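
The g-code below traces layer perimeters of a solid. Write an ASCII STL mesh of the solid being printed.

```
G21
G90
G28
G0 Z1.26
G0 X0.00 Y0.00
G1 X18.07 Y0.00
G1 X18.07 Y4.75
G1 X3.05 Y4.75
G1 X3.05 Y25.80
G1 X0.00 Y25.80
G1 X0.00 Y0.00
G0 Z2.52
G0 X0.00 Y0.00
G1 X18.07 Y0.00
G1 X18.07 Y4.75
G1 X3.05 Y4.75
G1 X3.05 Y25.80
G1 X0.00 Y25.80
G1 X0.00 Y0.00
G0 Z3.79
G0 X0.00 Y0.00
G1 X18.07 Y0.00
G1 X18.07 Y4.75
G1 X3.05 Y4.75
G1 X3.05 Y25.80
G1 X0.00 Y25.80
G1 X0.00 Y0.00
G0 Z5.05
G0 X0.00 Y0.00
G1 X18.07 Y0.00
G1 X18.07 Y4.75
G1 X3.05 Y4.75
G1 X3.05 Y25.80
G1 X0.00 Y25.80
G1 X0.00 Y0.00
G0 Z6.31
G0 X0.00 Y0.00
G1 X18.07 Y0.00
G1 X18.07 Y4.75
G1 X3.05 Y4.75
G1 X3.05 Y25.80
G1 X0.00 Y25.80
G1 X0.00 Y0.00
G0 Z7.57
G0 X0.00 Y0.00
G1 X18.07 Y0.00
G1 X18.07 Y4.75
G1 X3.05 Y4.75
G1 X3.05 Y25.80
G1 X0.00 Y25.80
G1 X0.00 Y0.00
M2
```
solid part
  facet normal 0.0000 0.0000 -1.0000
    outer loop
      vertex 18.07 4.75 0.00
      vertex 18.07 0.00 0.00
      vertex 0.00 0.00 0.00
    endloop
  endfacet
  facet normal 0.0000 0.0000 -1.0000
    outer loop
      vertex 3.05 4.75 0.00
      vertex 18.07 4.75 0.00
      vertex 0.00 0.00 0.00
    endloop
  endfacet
  facet normal 0.0000 0.0000 -1.0000
    outer loop
      vertex 3.05 25.80 0.00
      vertex 3.05 4.75 0.00
      vertex 0.00 0.00 0.00
    endloop
  endfacet
  facet normal 0.0000 0.0000 -1.0000
    outer loop
      vertex 0.00 25.80 0.00
      vertex 3.05 25.80 0.00
      vertex 0.00 0.00 0.00
    endloop
  endfacet
  facet normal 0.0000 0.0000 1.0000
    outer loop
      vertex 0.00 0.00 7.57
      vertex 18.07 0.00 7.57
      vertex 18.07 4.75 7.57
    endloop
  endfacet
  facet normal 0.0000 0.0000 1.0000
    outer loop
      vertex 0.00 0.00 7.57
      vertex 18.07 4.75 7.57
      vertex 3.05 4.75 7.57
    endloop
  endfacet
  facet normal 0.0000 0.0000 1.0000
    outer loop
      vertex 0.00 0.00 7.57
      vertex 3.05 4.75 7.57
      vertex 3.05 25.80 7.57
    endloop
  endfacet
  facet normal 0.0000 0.0000 1.0000
    outer loop
      vertex 0.00 0.00 7.57
      vertex 3.05 25.80 7.57
      vertex 0.00 25.80 7.57
    endloop
  endfacet
  facet normal 0.0000 -1.0000 0.0000
    outer loop
      vertex 0.00 0.00 0.00
      vertex 18.07 0.00 0.00
      vertex 18.07 0.00 7.57
    endloop
  endfacet
  facet normal 0.0000 -1.0000 0.0000
    outer loop
      vertex 0.00 0.00 0.00
      vertex 18.07 0.00 7.57
      vertex 0.00 0.00 7.57
    endloop
  endfacet
  facet normal 1.0000 0.0000 0.0000
    outer loop
      vertex 18.07 0.00 0.00
      vertex 18.07 4.75 0.00
      vertex 18.07 4.75 7.57
    endloop
  endfacet
  facet normal 1.0000 0.0000 0.0000
    outer loop
      vertex 18.07 0.00 0.00
      vertex 18.07 4.75 7.57
      vertex 18.07 0.00 7.57
    endloop
  endfacet
  facet normal 0.0000 1.0000 0.0000
    outer loop
      vertex 18.07 4.75 0.00
      vertex 3.05 4.75 0.00
      vertex 3.05 4.75 7.57
    endloop
  endfacet
  facet normal 0.0000 1.0000 0.0000
    outer loop
      vertex 18.07 4.75 0.00
      vertex 3.05 4.75 7.57
      vertex 18.07 4.75 7.57
    endloop
  endfacet
  facet normal 1.0000 0.0000 0.0000
    outer loop
      vertex 3.05 4.75 0.00
      vertex 3.05 25.80 0.00
      vertex 3.05 25.80 7.57
    endloop
  endfacet
  facet normal 1.0000 0.0000 0.0000
    outer loop
      vertex 3.05 4.75 0.00
      vertex 3.05 25.80 7.57
      vertex 3.05 4.75 7.57
    endloop
  endfacet
  facet normal 0.0000 1.0000 0.0000
    outer loop
      vertex 3.05 25.80 0.00
      vertex 0.00 25.80 0.00
      vertex 0.00 25.80 7.57
    endloop
  endfacet
  facet normal 0.0000 1.0000 0.0000
    outer loop
      vertex 3.05 25.80 0.00
      vertex 0.00 25.80 7.57
      vertex 3.05 25.80 7.57
    endloop
  endfacet
  facet normal -1.0000 0.0000 0.0000
    outer loop
      vertex 0.00 25.80 0.00
      vertex 0.00 0.00 0.00
      vertex 0.00 0.00 7.57
    endloop
  endfacet
  facet normal -1.0000 0.0000 0.0000
    outer loop
      vertex 0.00 25.80 0.00
      vertex 0.00 0.00 7.57
      vertex 0.00 25.80 7.57
    endloop
  endfacet
endsolid part

The G0 Z moves step by Δz≈1.26 mm. Every layer's G1 loop is the same polygon, so the solid is a straight extrusion of it from z=0 to z≈7.57. Closing with flat bottom and top caps and triangulating gives 20 facets — an L-shaped prism: outer 18.1 × 25.8 mm, arm thicknesses ≈ 4.75 mm (horizontal) and 3.05 mm (vertical), extruded 7.57 mm in z.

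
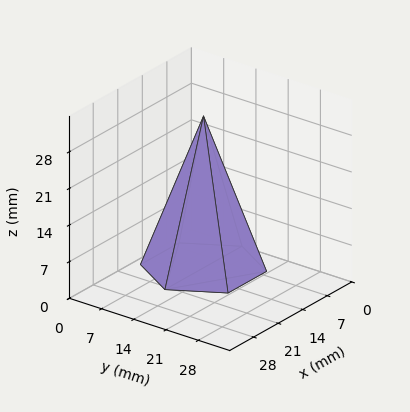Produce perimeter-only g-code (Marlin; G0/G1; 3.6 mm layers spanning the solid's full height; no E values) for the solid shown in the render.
Reading the render: the shape is a regular 6-sided pyramid, base circumscribed radius ≈ 11 mm, apex at z ≈ 29 mm (dimensions read to the nearest mm from the axis ticks). For the g-code, the solid's height is divided into equal slices at the stated Δz and each level perimeter traced with G1 moves after a G0 lift.

; perimeter-only toolpath
G21 ; units = mm
G90 ; absolute positioning
G28 ; home
; layer 1
G0 Z3.6
G0 X20.6 Y11.0
G1 X15.8 Y19.3
G1 X6.2 Y19.3
G1 X1.4 Y11.0
G1 X6.2 Y2.7
G1 X15.8 Y2.7
G1 X20.6 Y11.0
; layer 2
G0 Z7.2
G0 X19.2 Y11.0
G1 X15.1 Y18.1
G1 X6.9 Y18.1
G1 X2.8 Y11.0
G1 X6.9 Y3.9
G1 X15.1 Y3.9
G1 X19.2 Y11.0
; layer 3
G0 Z10.9
G0 X17.9 Y11.0
G1 X14.4 Y16.9
G1 X7.6 Y16.9
G1 X4.1 Y11.0
G1 X7.6 Y5.1
G1 X14.4 Y5.1
G1 X17.9 Y11.0
; layer 4
G0 Z14.5
G0 X16.5 Y11.0
G1 X13.8 Y15.8
G1 X8.2 Y15.8
G1 X5.5 Y11.0
G1 X8.2 Y6.2
G1 X13.8 Y6.2
G1 X16.5 Y11.0
; layer 5
G0 Z18.1
G0 X15.1 Y11.0
G1 X13.1 Y14.6
G1 X8.9 Y14.6
G1 X6.9 Y11.0
G1 X8.9 Y7.4
G1 X13.1 Y7.4
G1 X15.1 Y11.0
; layer 6
G0 Z21.8
G0 X13.8 Y11.0
G1 X12.4 Y13.4
G1 X9.6 Y13.4
G1 X8.2 Y11.0
G1 X9.6 Y8.6
G1 X12.4 Y8.6
G1 X13.8 Y11.0
; layer 7
G0 Z25.4
G0 X12.4 Y11.0
G1 X11.7 Y12.2
G1 X10.3 Y12.2
G1 X9.6 Y11.0
G1 X10.3 Y9.8
G1 X11.7 Y9.8
G1 X12.4 Y11.0
M2 ; end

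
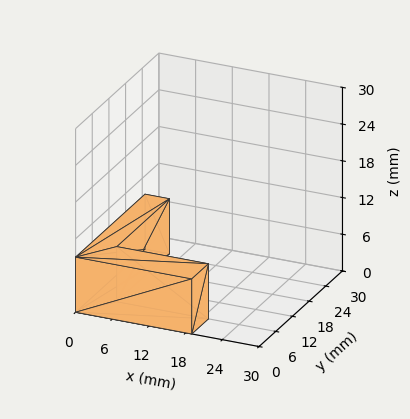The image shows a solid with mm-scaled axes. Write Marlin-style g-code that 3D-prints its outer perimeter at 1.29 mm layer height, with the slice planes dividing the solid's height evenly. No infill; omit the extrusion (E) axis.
Reading the render: the shape is an L-shaped prism: outer 19 × 25 mm, arm thicknesses ≈ 6 mm (horizontal) and 4 mm (vertical), extruded 9 mm in z (dimensions read to the nearest mm from the axis ticks). For the g-code, the solid's height is divided into equal slices at the stated Δz and each level perimeter traced with G1 moves after a G0 lift.

; perimeter-only toolpath
G21 ; units = mm
G90 ; absolute positioning
G28 ; home
; layer 1
G0 Z1.29
G0 X0.00 Y0.00
G1 X19.00 Y0.00
G1 X19.00 Y6.00
G1 X4.00 Y6.00
G1 X4.00 Y25.00
G1 X0.00 Y25.00
G1 X0.00 Y0.00
; layer 2
G0 Z2.57
G0 X0.00 Y0.00
G1 X19.00 Y0.00
G1 X19.00 Y6.00
G1 X4.00 Y6.00
G1 X4.00 Y25.00
G1 X0.00 Y25.00
G1 X0.00 Y0.00
; layer 3
G0 Z3.86
G0 X0.00 Y0.00
G1 X19.00 Y0.00
G1 X19.00 Y6.00
G1 X4.00 Y6.00
G1 X4.00 Y25.00
G1 X0.00 Y25.00
G1 X0.00 Y0.00
; layer 4
G0 Z5.14
G0 X0.00 Y0.00
G1 X19.00 Y0.00
G1 X19.00 Y6.00
G1 X4.00 Y6.00
G1 X4.00 Y25.00
G1 X0.00 Y25.00
G1 X0.00 Y0.00
; layer 5
G0 Z6.43
G0 X0.00 Y0.00
G1 X19.00 Y0.00
G1 X19.00 Y6.00
G1 X4.00 Y6.00
G1 X4.00 Y25.00
G1 X0.00 Y25.00
G1 X0.00 Y0.00
; layer 6
G0 Z7.71
G0 X0.00 Y0.00
G1 X19.00 Y0.00
G1 X19.00 Y6.00
G1 X4.00 Y6.00
G1 X4.00 Y25.00
G1 X0.00 Y25.00
G1 X0.00 Y0.00
; layer 7
G0 Z9.00
G0 X0.00 Y0.00
G1 X19.00 Y0.00
G1 X19.00 Y6.00
G1 X4.00 Y6.00
G1 X4.00 Y25.00
G1 X0.00 Y25.00
G1 X0.00 Y0.00
M2 ; end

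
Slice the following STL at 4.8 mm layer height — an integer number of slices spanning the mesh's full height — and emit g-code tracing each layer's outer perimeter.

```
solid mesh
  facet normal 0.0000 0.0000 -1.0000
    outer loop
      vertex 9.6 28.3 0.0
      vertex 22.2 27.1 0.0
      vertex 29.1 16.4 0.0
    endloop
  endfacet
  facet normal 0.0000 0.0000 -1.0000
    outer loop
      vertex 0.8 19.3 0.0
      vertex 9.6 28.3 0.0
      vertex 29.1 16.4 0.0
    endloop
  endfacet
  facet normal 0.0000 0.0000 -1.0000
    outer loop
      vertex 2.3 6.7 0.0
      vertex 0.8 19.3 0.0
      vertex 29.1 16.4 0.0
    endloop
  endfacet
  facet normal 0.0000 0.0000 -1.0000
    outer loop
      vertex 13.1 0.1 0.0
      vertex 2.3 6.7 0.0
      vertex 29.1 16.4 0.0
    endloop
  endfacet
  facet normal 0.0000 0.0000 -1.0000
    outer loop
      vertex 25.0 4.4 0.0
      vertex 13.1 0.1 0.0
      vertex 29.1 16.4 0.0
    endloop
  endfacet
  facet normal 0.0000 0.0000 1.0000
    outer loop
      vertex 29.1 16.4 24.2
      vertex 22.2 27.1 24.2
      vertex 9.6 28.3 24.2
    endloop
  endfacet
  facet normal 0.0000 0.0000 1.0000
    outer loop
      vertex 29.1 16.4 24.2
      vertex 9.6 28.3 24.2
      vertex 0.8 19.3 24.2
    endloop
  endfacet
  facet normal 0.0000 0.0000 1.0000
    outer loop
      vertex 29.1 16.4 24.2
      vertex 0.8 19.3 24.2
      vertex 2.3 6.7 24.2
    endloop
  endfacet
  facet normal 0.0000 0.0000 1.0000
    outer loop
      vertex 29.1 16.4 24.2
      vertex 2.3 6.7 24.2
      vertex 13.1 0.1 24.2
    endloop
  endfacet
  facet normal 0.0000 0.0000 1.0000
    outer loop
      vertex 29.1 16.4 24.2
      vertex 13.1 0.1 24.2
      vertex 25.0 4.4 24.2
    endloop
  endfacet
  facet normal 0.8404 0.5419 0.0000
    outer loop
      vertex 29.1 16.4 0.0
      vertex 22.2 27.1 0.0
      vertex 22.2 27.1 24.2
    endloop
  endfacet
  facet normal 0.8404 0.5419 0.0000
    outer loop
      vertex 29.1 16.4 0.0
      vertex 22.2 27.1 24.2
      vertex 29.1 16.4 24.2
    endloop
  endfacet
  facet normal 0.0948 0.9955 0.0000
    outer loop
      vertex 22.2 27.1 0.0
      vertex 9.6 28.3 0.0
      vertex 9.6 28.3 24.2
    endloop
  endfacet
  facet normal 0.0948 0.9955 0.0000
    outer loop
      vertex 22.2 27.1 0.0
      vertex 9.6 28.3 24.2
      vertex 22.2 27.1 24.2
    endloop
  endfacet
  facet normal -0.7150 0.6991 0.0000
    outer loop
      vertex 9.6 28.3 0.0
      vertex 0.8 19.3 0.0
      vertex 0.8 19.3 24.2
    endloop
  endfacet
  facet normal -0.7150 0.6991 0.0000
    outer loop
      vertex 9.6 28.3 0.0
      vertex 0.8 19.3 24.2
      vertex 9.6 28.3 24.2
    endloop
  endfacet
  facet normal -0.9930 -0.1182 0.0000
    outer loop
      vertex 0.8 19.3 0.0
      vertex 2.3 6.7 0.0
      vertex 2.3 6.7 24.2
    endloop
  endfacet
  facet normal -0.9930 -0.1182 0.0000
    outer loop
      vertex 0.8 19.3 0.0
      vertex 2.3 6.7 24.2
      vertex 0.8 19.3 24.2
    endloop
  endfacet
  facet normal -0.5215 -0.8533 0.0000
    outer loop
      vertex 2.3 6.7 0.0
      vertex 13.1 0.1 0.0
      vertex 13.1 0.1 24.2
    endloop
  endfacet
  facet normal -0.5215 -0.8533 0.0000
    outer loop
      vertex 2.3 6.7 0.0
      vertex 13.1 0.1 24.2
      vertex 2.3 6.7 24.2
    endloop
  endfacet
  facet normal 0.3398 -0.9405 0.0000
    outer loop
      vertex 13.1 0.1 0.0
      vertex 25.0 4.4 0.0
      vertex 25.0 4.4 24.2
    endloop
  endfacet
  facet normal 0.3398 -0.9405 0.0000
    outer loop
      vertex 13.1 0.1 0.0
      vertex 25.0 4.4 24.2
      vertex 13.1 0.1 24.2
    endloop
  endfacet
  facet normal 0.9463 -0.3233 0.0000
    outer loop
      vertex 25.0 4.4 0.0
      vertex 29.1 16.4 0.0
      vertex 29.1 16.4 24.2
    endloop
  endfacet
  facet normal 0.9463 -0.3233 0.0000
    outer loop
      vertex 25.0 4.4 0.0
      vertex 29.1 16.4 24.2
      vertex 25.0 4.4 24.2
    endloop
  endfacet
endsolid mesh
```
; perimeter-only toolpath
G21 ; units = mm
G90 ; absolute positioning
G28 ; home
; layer 1
G0 Z4.8
G0 X29.1 Y16.4
G1 X22.2 Y27.1
G1 X9.6 Y28.3
G1 X0.8 Y19.3
G1 X2.3 Y6.7
G1 X13.1 Y0.1
G1 X25.0 Y4.4
G1 X29.1 Y16.4
; layer 2
G0 Z9.7
G0 X29.1 Y16.4
G1 X22.2 Y27.1
G1 X9.6 Y28.3
G1 X0.8 Y19.3
G1 X2.3 Y6.7
G1 X13.1 Y0.1
G1 X25.0 Y4.4
G1 X29.1 Y16.4
; layer 3
G0 Z14.5
G0 X29.1 Y16.4
G1 X22.2 Y27.1
G1 X9.6 Y28.3
G1 X0.8 Y19.3
G1 X2.3 Y6.7
G1 X13.1 Y0.1
G1 X25.0 Y4.4
G1 X29.1 Y16.4
; layer 4
G0 Z19.4
G0 X29.1 Y16.4
G1 X22.2 Y27.1
G1 X9.6 Y28.3
G1 X0.8 Y19.3
G1 X2.3 Y6.7
G1 X13.1 Y0.1
G1 X25.0 Y4.4
G1 X29.1 Y16.4
; layer 5
G0 Z24.2
G0 X29.1 Y16.4
G1 X22.2 Y27.1
G1 X9.6 Y28.3
G1 X0.8 Y19.3
G1 X2.3 Y6.7
G1 X13.1 Y0.1
G1 X25.0 Y4.4
G1 X29.1 Y16.4
M2 ; end

The solid is a regular 7-sided prism (a cylinder approximated with 7 flat sides), circumscribed radius ≈ 14.6 mm, height ≈ 24.2 mm. Slicing at Δz = 4.8 mm — 5 equal slices spanning the solid's height, so layer i sits at z = i·h/5 — gives 5 non-empty perimeters. Each is a 7-segment closed polygon; G0 lifts to the layer z and rapids to the start vertex, then G1 traces the edges.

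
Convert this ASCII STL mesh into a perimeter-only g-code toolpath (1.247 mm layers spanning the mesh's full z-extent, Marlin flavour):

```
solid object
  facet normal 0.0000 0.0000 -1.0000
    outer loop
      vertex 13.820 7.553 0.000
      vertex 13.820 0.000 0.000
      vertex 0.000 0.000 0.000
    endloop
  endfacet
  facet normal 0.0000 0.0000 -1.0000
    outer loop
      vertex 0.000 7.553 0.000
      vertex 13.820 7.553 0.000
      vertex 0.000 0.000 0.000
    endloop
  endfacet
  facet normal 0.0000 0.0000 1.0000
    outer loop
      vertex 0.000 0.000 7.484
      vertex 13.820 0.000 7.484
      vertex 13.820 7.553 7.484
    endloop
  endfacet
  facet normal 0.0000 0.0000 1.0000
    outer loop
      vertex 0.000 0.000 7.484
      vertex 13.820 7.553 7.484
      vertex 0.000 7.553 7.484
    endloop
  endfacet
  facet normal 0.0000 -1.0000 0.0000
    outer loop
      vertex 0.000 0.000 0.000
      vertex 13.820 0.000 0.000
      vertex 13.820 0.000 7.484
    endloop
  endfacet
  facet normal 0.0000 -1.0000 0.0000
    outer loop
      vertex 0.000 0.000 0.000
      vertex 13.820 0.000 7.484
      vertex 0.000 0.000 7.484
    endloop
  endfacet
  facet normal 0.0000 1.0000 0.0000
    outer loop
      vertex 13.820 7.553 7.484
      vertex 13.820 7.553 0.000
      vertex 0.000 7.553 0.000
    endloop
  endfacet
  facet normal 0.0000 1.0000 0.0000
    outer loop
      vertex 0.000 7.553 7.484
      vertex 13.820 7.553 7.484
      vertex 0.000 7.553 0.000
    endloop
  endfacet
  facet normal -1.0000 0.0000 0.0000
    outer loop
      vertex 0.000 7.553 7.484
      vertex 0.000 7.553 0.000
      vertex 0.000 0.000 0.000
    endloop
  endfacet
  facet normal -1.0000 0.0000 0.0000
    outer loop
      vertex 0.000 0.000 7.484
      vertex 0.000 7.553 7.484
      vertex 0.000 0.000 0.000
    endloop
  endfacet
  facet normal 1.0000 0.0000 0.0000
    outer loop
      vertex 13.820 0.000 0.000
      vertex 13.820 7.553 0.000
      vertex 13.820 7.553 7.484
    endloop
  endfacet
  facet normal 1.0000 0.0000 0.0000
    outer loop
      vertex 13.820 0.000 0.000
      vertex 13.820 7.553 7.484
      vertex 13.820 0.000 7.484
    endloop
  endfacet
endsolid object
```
; perimeter-only toolpath
G21 ; units = mm
G90 ; absolute positioning
G28 ; home
; layer 1
G0 Z1.247
G0 X0.000 Y0.000
G1 X13.820 Y0.000
G1 X13.820 Y7.553
G1 X0.000 Y7.553
G1 X0.000 Y0.000
; layer 2
G0 Z2.495
G0 X0.000 Y0.000
G1 X13.820 Y0.000
G1 X13.820 Y7.553
G1 X0.000 Y7.553
G1 X0.000 Y0.000
; layer 3
G0 Z3.742
G0 X0.000 Y0.000
G1 X13.820 Y0.000
G1 X13.820 Y7.553
G1 X0.000 Y7.553
G1 X0.000 Y0.000
; layer 4
G0 Z4.989
G0 X0.000 Y0.000
G1 X13.820 Y0.000
G1 X13.820 Y7.553
G1 X0.000 Y7.553
G1 X0.000 Y0.000
; layer 5
G0 Z6.237
G0 X0.000 Y0.000
G1 X13.820 Y0.000
G1 X13.820 Y7.553
G1 X0.000 Y7.553
G1 X0.000 Y0.000
; layer 6
G0 Z7.484
G0 X0.000 Y0.000
G1 X13.820 Y0.000
G1 X13.820 Y7.553
G1 X0.000 Y7.553
G1 X0.000 Y0.000
M2 ; end

The solid is a rectangular box, roughly 13.8 × 7.55 mm footprint and 7.48 mm tall. Slicing at Δz = 1.247 mm — 6 equal slices spanning the solid's height, so layer i sits at z = i·h/6 — gives 6 non-empty perimeters. Each is a 4-segment closed polygon; G0 lifts to the layer z and rapids to the start vertex, then G1 traces the edges.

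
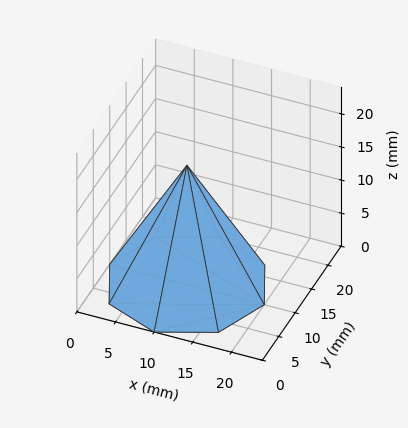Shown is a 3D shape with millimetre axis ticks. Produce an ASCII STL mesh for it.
Reading the render: the shape is a regular 8-sided pyramid, base circumscribed radius ≈ 10 mm, apex at z ≈ 18 mm (dimensions read to the nearest mm from the axis ticks). For the STL, each face is triangulated and given an outward normal.

solid part
  facet normal 0.0000 0.0000 -1.0000
    outer loop
      vertex 10.000 20.000 0.000
      vertex 17.071 17.071 0.000
      vertex 20.000 10.000 0.000
    endloop
  endfacet
  facet normal 0.0000 0.0000 -1.0000
    outer loop
      vertex 2.929 17.071 0.000
      vertex 10.000 20.000 0.000
      vertex 20.000 10.000 0.000
    endloop
  endfacet
  facet normal 0.0000 0.0000 -1.0000
    outer loop
      vertex 0.000 10.000 0.000
      vertex 2.929 17.071 0.000
      vertex 20.000 10.000 0.000
    endloop
  endfacet
  facet normal 0.0000 0.0000 -1.0000
    outer loop
      vertex 2.929 2.929 0.000
      vertex 0.000 10.000 0.000
      vertex 20.000 10.000 0.000
    endloop
  endfacet
  facet normal 0.0000 0.0000 -1.0000
    outer loop
      vertex 10.000 0.000 0.000
      vertex 2.929 2.929 0.000
      vertex 20.000 10.000 0.000
    endloop
  endfacet
  facet normal 0.0000 0.0000 -1.0000
    outer loop
      vertex 17.071 2.929 0.000
      vertex 10.000 0.000 0.000
      vertex 20.000 10.000 0.000
    endloop
  endfacet
  facet normal 0.8219 0.3405 0.4566
    outer loop
      vertex 20.000 10.000 0.000
      vertex 17.071 17.071 0.000
      vertex 10.000 10.000 18.000
    endloop
  endfacet
  facet normal 0.3405 0.8219 0.4566
    outer loop
      vertex 17.071 17.071 0.000
      vertex 10.000 20.000 0.000
      vertex 10.000 10.000 18.000
    endloop
  endfacet
  facet normal -0.3405 0.8219 0.4566
    outer loop
      vertex 10.000 20.000 0.000
      vertex 2.929 17.071 0.000
      vertex 10.000 10.000 18.000
    endloop
  endfacet
  facet normal -0.8219 0.3405 0.4566
    outer loop
      vertex 2.929 17.071 0.000
      vertex 0.000 10.000 0.000
      vertex 10.000 10.000 18.000
    endloop
  endfacet
  facet normal -0.8219 -0.3405 0.4566
    outer loop
      vertex 0.000 10.000 0.000
      vertex 2.929 2.929 0.000
      vertex 10.000 10.000 18.000
    endloop
  endfacet
  facet normal -0.3405 -0.8219 0.4566
    outer loop
      vertex 2.929 2.929 0.000
      vertex 10.000 0.000 0.000
      vertex 10.000 10.000 18.000
    endloop
  endfacet
  facet normal 0.3405 -0.8219 0.4566
    outer loop
      vertex 10.000 0.000 0.000
      vertex 17.071 2.929 0.000
      vertex 10.000 10.000 18.000
    endloop
  endfacet
  facet normal 0.8219 -0.3405 0.4566
    outer loop
      vertex 17.071 2.929 0.000
      vertex 20.000 10.000 0.000
      vertex 10.000 10.000 18.000
    endloop
  endfacet
endsolid part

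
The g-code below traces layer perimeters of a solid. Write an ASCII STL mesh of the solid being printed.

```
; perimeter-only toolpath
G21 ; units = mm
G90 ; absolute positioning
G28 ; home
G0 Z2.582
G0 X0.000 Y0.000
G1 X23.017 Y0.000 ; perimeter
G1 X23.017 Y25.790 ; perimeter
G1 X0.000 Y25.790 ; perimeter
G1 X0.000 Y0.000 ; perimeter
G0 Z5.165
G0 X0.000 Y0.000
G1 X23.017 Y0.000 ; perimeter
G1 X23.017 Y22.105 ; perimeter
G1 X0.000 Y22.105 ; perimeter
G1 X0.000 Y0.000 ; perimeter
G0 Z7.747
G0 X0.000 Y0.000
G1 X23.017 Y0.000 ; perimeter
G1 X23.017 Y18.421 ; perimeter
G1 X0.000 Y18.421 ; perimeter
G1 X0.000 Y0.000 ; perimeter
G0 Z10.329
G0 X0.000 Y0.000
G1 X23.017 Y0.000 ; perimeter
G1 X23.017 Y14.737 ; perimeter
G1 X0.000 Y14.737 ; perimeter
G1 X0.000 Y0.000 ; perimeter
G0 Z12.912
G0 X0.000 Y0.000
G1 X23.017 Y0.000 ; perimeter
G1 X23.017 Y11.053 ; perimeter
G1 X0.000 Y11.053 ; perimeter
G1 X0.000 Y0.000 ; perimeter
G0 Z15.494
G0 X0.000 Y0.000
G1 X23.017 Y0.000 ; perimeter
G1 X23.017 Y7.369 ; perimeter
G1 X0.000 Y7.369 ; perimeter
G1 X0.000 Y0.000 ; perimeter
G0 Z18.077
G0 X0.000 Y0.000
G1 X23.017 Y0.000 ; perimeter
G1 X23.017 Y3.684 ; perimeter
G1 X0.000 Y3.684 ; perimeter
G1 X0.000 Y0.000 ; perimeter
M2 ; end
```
solid part
  facet normal 0.0000 0.0000 -1.0000
    outer loop
      vertex 23.017 29.474 0.000
      vertex 23.017 0.000 0.000
      vertex 0.000 0.000 0.000
    endloop
  endfacet
  facet normal 0.0000 0.0000 -1.0000
    outer loop
      vertex 0.000 29.474 0.000
      vertex 23.017 29.474 0.000
      vertex 0.000 0.000 0.000
    endloop
  endfacet
  facet normal 0.0000 -1.0000 0.0000
    outer loop
      vertex 0.000 0.000 0.000
      vertex 23.017 0.000 0.000
      vertex 23.017 0.000 20.659
    endloop
  endfacet
  facet normal 0.0000 -1.0000 0.0000
    outer loop
      vertex 0.000 0.000 0.000
      vertex 23.017 0.000 20.659
      vertex 0.000 0.000 20.659
    endloop
  endfacet
  facet normal 0.0000 0.5740 0.8189
    outer loop
      vertex 0.000 0.000 20.659
      vertex 23.017 0.000 20.659
      vertex 23.017 29.474 0.000
    endloop
  endfacet
  facet normal 0.0000 0.5740 0.8189
    outer loop
      vertex 0.000 0.000 20.659
      vertex 23.017 29.474 0.000
      vertex 0.000 29.474 0.000
    endloop
  endfacet
  facet normal -1.0000 0.0000 0.0000
    outer loop
      vertex 0.000 0.000 20.659
      vertex 0.000 29.474 0.000
      vertex 0.000 0.000 0.000
    endloop
  endfacet
  facet normal 1.0000 0.0000 0.0000
    outer loop
      vertex 23.017 0.000 0.000
      vertex 23.017 29.474 0.000
      vertex 23.017 0.000 20.659
    endloop
  endfacet
endsolid part

The G0 Z moves step by Δz≈2.582 mm. The G1 loops shrink linearly with z, so the solid tapers from its base footprint up to z≈20.7. Closing with a flat bottom cap and the tapered top and triangulating gives 8 facets — a wedge (ramp): 23 × 29.5 mm base, rising to 20.7 mm along the y=0 edge and sloping linearly to z=0 at y=29.5.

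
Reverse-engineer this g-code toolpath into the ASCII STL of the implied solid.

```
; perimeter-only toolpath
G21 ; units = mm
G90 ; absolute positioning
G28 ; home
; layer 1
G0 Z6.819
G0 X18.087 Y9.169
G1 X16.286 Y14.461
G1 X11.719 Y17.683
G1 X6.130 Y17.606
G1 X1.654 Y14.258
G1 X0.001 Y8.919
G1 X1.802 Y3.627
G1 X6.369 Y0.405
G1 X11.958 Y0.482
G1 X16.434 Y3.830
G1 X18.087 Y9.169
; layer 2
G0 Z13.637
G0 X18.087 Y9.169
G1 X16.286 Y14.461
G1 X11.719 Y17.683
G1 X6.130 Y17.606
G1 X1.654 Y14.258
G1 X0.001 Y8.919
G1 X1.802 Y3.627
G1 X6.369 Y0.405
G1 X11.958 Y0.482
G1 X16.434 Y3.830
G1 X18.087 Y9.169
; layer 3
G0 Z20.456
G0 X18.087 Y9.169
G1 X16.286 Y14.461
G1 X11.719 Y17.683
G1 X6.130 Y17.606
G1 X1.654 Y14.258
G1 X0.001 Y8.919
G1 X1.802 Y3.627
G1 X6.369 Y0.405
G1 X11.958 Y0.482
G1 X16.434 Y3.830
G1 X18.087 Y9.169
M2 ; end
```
solid part
  facet normal 0.0000 0.0000 -1.0000
    outer loop
      vertex 11.719 17.683 0.000
      vertex 16.286 14.461 0.000
      vertex 18.087 9.169 0.000
    endloop
  endfacet
  facet normal 0.0000 0.0000 -1.0000
    outer loop
      vertex 6.130 17.606 0.000
      vertex 11.719 17.683 0.000
      vertex 18.087 9.169 0.000
    endloop
  endfacet
  facet normal 0.0000 0.0000 -1.0000
    outer loop
      vertex 1.654 14.258 0.000
      vertex 6.130 17.606 0.000
      vertex 18.087 9.169 0.000
    endloop
  endfacet
  facet normal 0.0000 0.0000 -1.0000
    outer loop
      vertex 0.001 8.919 0.000
      vertex 1.654 14.258 0.000
      vertex 18.087 9.169 0.000
    endloop
  endfacet
  facet normal 0.0000 0.0000 -1.0000
    outer loop
      vertex 1.802 3.627 0.000
      vertex 0.001 8.919 0.000
      vertex 18.087 9.169 0.000
    endloop
  endfacet
  facet normal 0.0000 0.0000 -1.0000
    outer loop
      vertex 6.369 0.405 0.000
      vertex 1.802 3.627 0.000
      vertex 18.087 9.169 0.000
    endloop
  endfacet
  facet normal 0.0000 0.0000 -1.0000
    outer loop
      vertex 11.958 0.482 0.000
      vertex 6.369 0.405 0.000
      vertex 18.087 9.169 0.000
    endloop
  endfacet
  facet normal 0.0000 0.0000 -1.0000
    outer loop
      vertex 16.434 3.830 0.000
      vertex 11.958 0.482 0.000
      vertex 18.087 9.169 0.000
    endloop
  endfacet
  facet normal 0.0000 0.0000 1.0000
    outer loop
      vertex 18.087 9.169 20.456
      vertex 16.286 14.461 20.456
      vertex 11.719 17.683 20.456
    endloop
  endfacet
  facet normal 0.0000 0.0000 1.0000
    outer loop
      vertex 18.087 9.169 20.456
      vertex 11.719 17.683 20.456
      vertex 6.130 17.606 20.456
    endloop
  endfacet
  facet normal 0.0000 0.0000 1.0000
    outer loop
      vertex 18.087 9.169 20.456
      vertex 6.130 17.606 20.456
      vertex 1.654 14.258 20.456
    endloop
  endfacet
  facet normal 0.0000 0.0000 1.0000
    outer loop
      vertex 18.087 9.169 20.456
      vertex 1.654 14.258 20.456
      vertex 0.001 8.919 20.456
    endloop
  endfacet
  facet normal 0.0000 0.0000 1.0000
    outer loop
      vertex 18.087 9.169 20.456
      vertex 0.001 8.919 20.456
      vertex 1.802 3.627 20.456
    endloop
  endfacet
  facet normal 0.0000 0.0000 1.0000
    outer loop
      vertex 18.087 9.169 20.456
      vertex 1.802 3.627 20.456
      vertex 6.369 0.405 20.456
    endloop
  endfacet
  facet normal 0.0000 0.0000 1.0000
    outer loop
      vertex 18.087 9.169 20.456
      vertex 6.369 0.405 20.456
      vertex 11.958 0.482 20.456
    endloop
  endfacet
  facet normal 0.0000 0.0000 1.0000
    outer loop
      vertex 18.087 9.169 20.456
      vertex 11.958 0.482 20.456
      vertex 16.434 3.830 20.456
    endloop
  endfacet
  facet normal 0.9467 0.3222 0.0000
    outer loop
      vertex 18.087 9.169 0.000
      vertex 16.286 14.461 0.000
      vertex 16.286 14.461 20.456
    endloop
  endfacet
  facet normal 0.9467 0.3222 0.0000
    outer loop
      vertex 18.087 9.169 0.000
      vertex 16.286 14.461 20.456
      vertex 18.087 9.169 20.456
    endloop
  endfacet
  facet normal 0.5765 0.8171 0.0000
    outer loop
      vertex 16.286 14.461 0.000
      vertex 11.719 17.683 0.000
      vertex 11.719 17.683 20.456
    endloop
  endfacet
  facet normal 0.5765 0.8171 0.0000
    outer loop
      vertex 16.286 14.461 0.000
      vertex 11.719 17.683 20.456
      vertex 16.286 14.461 20.456
    endloop
  endfacet
  facet normal -0.0138 0.9999 0.0000
    outer loop
      vertex 11.719 17.683 0.000
      vertex 6.130 17.606 0.000
      vertex 6.130 17.606 20.456
    endloop
  endfacet
  facet normal -0.0138 0.9999 0.0000
    outer loop
      vertex 11.719 17.683 0.000
      vertex 6.130 17.606 20.456
      vertex 11.719 17.683 20.456
    endloop
  endfacet
  facet normal -0.5990 0.8008 0.0000
    outer loop
      vertex 6.130 17.606 0.000
      vertex 1.654 14.258 0.000
      vertex 1.654 14.258 20.456
    endloop
  endfacet
  facet normal -0.5990 0.8008 0.0000
    outer loop
      vertex 6.130 17.606 0.000
      vertex 1.654 14.258 20.456
      vertex 6.130 17.606 20.456
    endloop
  endfacet
  facet normal -0.9553 0.2958 0.0000
    outer loop
      vertex 1.654 14.258 0.000
      vertex 0.001 8.919 0.000
      vertex 0.001 8.919 20.456
    endloop
  endfacet
  facet normal -0.9553 0.2958 0.0000
    outer loop
      vertex 1.654 14.258 0.000
      vertex 0.001 8.919 20.456
      vertex 1.654 14.258 20.456
    endloop
  endfacet
  facet normal -0.9467 -0.3222 0.0000
    outer loop
      vertex 0.001 8.919 0.000
      vertex 1.802 3.627 0.000
      vertex 1.802 3.627 20.456
    endloop
  endfacet
  facet normal -0.9467 -0.3222 0.0000
    outer loop
      vertex 0.001 8.919 0.000
      vertex 1.802 3.627 20.456
      vertex 0.001 8.919 20.456
    endloop
  endfacet
  facet normal -0.5765 -0.8171 0.0000
    outer loop
      vertex 1.802 3.627 0.000
      vertex 6.369 0.405 0.000
      vertex 6.369 0.405 20.456
    endloop
  endfacet
  facet normal -0.5765 -0.8171 0.0000
    outer loop
      vertex 1.802 3.627 0.000
      vertex 6.369 0.405 20.456
      vertex 1.802 3.627 20.456
    endloop
  endfacet
  facet normal 0.0138 -0.9999 0.0000
    outer loop
      vertex 6.369 0.405 0.000
      vertex 11.958 0.482 0.000
      vertex 11.958 0.482 20.456
    endloop
  endfacet
  facet normal 0.0138 -0.9999 0.0000
    outer loop
      vertex 6.369 0.405 0.000
      vertex 11.958 0.482 20.456
      vertex 6.369 0.405 20.456
    endloop
  endfacet
  facet normal 0.5990 -0.8008 0.0000
    outer loop
      vertex 11.958 0.482 0.000
      vertex 16.434 3.830 0.000
      vertex 16.434 3.830 20.456
    endloop
  endfacet
  facet normal 0.5990 -0.8008 0.0000
    outer loop
      vertex 11.958 0.482 0.000
      vertex 16.434 3.830 20.456
      vertex 11.958 0.482 20.456
    endloop
  endfacet
  facet normal 0.9553 -0.2958 0.0000
    outer loop
      vertex 16.434 3.830 0.000
      vertex 18.087 9.169 0.000
      vertex 18.087 9.169 20.456
    endloop
  endfacet
  facet normal 0.9553 -0.2958 0.0000
    outer loop
      vertex 16.434 3.830 0.000
      vertex 18.087 9.169 20.456
      vertex 16.434 3.830 20.456
    endloop
  endfacet
endsolid part

The G0 Z moves step by Δz≈6.819 mm. Every layer's G1 loop is the same polygon, so the solid is a straight extrusion of it from z=0 to z≈20.5. Closing with flat bottom and top caps and triangulating gives 36 facets — a regular 10-sided prism (a cylinder approximated with 10 flat sides), circumscribed radius ≈ 9.04 mm, height ≈ 20.5 mm.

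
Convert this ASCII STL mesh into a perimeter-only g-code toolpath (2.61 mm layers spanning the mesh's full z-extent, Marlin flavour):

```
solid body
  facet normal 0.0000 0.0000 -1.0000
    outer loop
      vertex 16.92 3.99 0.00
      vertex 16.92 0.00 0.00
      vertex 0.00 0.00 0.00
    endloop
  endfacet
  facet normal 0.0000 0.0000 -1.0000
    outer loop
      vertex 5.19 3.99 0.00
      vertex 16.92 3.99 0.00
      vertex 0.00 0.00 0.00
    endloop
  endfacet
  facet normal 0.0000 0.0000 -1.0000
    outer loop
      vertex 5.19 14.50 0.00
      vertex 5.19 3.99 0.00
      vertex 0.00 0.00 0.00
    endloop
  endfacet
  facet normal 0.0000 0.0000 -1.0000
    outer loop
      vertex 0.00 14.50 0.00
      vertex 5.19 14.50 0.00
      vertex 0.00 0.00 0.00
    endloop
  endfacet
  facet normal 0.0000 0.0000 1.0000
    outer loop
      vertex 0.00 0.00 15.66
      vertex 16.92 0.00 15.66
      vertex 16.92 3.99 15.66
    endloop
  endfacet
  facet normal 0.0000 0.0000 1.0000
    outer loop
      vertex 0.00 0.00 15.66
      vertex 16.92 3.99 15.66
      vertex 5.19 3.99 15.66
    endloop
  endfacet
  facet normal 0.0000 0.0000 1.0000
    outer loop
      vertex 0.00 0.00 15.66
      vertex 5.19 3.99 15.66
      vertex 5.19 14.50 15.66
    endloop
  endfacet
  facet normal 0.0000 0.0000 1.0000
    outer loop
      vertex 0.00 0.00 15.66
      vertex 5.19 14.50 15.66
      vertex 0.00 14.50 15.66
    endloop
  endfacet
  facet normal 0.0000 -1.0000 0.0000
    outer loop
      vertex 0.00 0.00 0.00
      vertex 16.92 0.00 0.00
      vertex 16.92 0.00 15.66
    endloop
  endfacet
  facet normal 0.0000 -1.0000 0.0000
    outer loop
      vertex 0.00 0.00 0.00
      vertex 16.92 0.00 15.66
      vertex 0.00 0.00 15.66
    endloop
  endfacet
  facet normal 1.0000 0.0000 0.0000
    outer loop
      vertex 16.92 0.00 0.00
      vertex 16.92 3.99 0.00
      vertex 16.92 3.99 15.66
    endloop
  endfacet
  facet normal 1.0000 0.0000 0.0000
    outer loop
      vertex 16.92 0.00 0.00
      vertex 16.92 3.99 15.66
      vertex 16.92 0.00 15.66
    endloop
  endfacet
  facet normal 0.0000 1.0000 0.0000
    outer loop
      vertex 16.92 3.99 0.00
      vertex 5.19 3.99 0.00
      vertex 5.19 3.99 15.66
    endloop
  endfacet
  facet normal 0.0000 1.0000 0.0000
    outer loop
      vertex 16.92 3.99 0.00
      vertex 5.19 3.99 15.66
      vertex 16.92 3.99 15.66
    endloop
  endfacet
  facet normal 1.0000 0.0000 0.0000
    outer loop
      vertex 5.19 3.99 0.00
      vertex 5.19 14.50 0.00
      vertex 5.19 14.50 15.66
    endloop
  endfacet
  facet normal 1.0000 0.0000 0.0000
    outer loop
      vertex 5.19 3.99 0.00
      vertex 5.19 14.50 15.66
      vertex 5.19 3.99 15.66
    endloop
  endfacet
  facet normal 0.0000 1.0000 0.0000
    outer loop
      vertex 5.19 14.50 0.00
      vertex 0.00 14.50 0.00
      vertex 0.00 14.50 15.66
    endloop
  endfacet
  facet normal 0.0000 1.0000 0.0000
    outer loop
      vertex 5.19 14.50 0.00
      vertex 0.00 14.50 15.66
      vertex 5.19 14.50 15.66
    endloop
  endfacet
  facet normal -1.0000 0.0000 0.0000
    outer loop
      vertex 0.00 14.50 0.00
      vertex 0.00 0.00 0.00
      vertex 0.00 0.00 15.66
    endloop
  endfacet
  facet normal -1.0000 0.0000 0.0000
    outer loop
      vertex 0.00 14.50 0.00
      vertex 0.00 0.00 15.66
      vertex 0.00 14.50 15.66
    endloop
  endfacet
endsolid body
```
; perimeter-only toolpath
G21 ; units = mm
G90 ; absolute positioning
G28 ; home
; layer 1
G0 Z2.61
G0 X0.00 Y0.00
G1 X16.92 Y0.00
G1 X16.92 Y3.99
G1 X5.19 Y3.99
G1 X5.19 Y14.50
G1 X0.00 Y14.50
G1 X0.00 Y0.00
; layer 2
G0 Z5.22
G0 X0.00 Y0.00
G1 X16.92 Y0.00
G1 X16.92 Y3.99
G1 X5.19 Y3.99
G1 X5.19 Y14.50
G1 X0.00 Y14.50
G1 X0.00 Y0.00
; layer 3
G0 Z7.83
G0 X0.00 Y0.00
G1 X16.92 Y0.00
G1 X16.92 Y3.99
G1 X5.19 Y3.99
G1 X5.19 Y14.50
G1 X0.00 Y14.50
G1 X0.00 Y0.00
; layer 4
G0 Z10.44
G0 X0.00 Y0.00
G1 X16.92 Y0.00
G1 X16.92 Y3.99
G1 X5.19 Y3.99
G1 X5.19 Y14.50
G1 X0.00 Y14.50
G1 X0.00 Y0.00
; layer 5
G0 Z13.05
G0 X0.00 Y0.00
G1 X16.92 Y0.00
G1 X16.92 Y3.99
G1 X5.19 Y3.99
G1 X5.19 Y14.50
G1 X0.00 Y14.50
G1 X0.00 Y0.00
; layer 6
G0 Z15.66
G0 X0.00 Y0.00
G1 X16.92 Y0.00
G1 X16.92 Y3.99
G1 X5.19 Y3.99
G1 X5.19 Y14.50
G1 X0.00 Y14.50
G1 X0.00 Y0.00
M2 ; end

The solid is an L-shaped prism: outer 16.9 × 14.5 mm, arm thicknesses ≈ 3.99 mm (horizontal) and 5.19 mm (vertical), extruded 15.7 mm in z. Slicing at Δz = 2.61 mm — 6 equal slices spanning the solid's height, so layer i sits at z = i·h/6 — gives 6 non-empty perimeters. Each is a 6-segment closed polygon; G0 lifts to the layer z and rapids to the start vertex, then G1 traces the edges.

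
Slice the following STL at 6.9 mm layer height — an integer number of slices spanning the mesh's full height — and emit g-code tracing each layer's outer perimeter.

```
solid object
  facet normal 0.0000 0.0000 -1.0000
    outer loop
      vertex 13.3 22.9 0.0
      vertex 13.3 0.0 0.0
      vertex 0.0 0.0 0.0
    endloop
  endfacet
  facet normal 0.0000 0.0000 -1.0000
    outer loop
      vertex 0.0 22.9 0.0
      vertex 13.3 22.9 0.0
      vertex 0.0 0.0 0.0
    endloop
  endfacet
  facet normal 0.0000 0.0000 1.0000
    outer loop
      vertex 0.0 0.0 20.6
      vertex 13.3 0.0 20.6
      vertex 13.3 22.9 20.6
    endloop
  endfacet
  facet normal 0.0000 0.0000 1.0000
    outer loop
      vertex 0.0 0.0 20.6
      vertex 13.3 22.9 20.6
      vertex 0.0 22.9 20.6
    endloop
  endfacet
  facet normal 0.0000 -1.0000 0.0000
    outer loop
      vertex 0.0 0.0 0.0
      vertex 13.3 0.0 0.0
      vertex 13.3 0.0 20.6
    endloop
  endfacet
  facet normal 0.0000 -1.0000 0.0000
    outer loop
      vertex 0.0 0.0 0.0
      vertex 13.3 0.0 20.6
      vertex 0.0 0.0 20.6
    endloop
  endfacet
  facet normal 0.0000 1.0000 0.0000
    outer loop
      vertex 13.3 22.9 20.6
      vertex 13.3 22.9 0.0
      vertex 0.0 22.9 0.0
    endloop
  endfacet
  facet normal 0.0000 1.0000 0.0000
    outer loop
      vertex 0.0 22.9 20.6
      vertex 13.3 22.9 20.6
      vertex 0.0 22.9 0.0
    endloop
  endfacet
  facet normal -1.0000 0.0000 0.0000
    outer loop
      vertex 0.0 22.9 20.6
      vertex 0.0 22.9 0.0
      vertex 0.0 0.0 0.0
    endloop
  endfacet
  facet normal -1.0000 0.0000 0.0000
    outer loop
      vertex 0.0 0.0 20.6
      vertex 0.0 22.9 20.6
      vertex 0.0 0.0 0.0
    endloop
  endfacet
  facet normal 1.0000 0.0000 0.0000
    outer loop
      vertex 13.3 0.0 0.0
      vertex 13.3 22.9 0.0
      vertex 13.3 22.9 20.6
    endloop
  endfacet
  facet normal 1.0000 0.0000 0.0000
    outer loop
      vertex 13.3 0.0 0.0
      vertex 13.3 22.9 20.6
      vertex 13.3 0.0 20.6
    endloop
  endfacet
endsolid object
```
; perimeter-only toolpath
G21 ; units = mm
G90 ; absolute positioning
G28 ; home
; layer 1
G0 Z6.9
G0 X0.0 Y0.0
G1 X13.3 Y0.0
G1 X13.3 Y22.9
G1 X0.0 Y22.9
G1 X0.0 Y0.0
; layer 2
G0 Z13.7
G0 X0.0 Y0.0
G1 X13.3 Y0.0
G1 X13.3 Y22.9
G1 X0.0 Y22.9
G1 X0.0 Y0.0
; layer 3
G0 Z20.6
G0 X0.0 Y0.0
G1 X13.3 Y0.0
G1 X13.3 Y22.9
G1 X0.0 Y22.9
G1 X0.0 Y0.0
M2 ; end

The solid is a rectangular box, roughly 13.3 × 22.9 mm footprint and 20.6 mm tall. Slicing at Δz = 6.9 mm — 3 equal slices spanning the solid's height, so layer i sits at z = i·h/3 — gives 3 non-empty perimeters. Each is a 4-segment closed polygon; G0 lifts to the layer z and rapids to the start vertex, then G1 traces the edges.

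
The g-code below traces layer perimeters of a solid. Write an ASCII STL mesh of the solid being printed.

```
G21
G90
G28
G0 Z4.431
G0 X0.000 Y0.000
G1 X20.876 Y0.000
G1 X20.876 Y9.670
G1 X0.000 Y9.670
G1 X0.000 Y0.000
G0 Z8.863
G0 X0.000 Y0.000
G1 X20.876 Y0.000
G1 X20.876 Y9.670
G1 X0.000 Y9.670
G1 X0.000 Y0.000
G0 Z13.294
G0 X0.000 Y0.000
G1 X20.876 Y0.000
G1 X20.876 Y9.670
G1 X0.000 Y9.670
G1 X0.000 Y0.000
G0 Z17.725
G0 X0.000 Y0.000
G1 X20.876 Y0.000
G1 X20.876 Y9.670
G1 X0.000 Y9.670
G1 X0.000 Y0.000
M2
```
solid part
  facet normal 0.0000 0.0000 -1.0000
    outer loop
      vertex 20.876 9.670 0.000
      vertex 20.876 0.000 0.000
      vertex 0.000 0.000 0.000
    endloop
  endfacet
  facet normal 0.0000 0.0000 -1.0000
    outer loop
      vertex 0.000 9.670 0.000
      vertex 20.876 9.670 0.000
      vertex 0.000 0.000 0.000
    endloop
  endfacet
  facet normal 0.0000 0.0000 1.0000
    outer loop
      vertex 0.000 0.000 17.725
      vertex 20.876 0.000 17.725
      vertex 20.876 9.670 17.725
    endloop
  endfacet
  facet normal 0.0000 0.0000 1.0000
    outer loop
      vertex 0.000 0.000 17.725
      vertex 20.876 9.670 17.725
      vertex 0.000 9.670 17.725
    endloop
  endfacet
  facet normal 0.0000 -1.0000 0.0000
    outer loop
      vertex 0.000 0.000 0.000
      vertex 20.876 0.000 0.000
      vertex 20.876 0.000 17.725
    endloop
  endfacet
  facet normal 0.0000 -1.0000 0.0000
    outer loop
      vertex 0.000 0.000 0.000
      vertex 20.876 0.000 17.725
      vertex 0.000 0.000 17.725
    endloop
  endfacet
  facet normal 0.0000 1.0000 0.0000
    outer loop
      vertex 20.876 9.670 17.725
      vertex 20.876 9.670 0.000
      vertex 0.000 9.670 0.000
    endloop
  endfacet
  facet normal 0.0000 1.0000 0.0000
    outer loop
      vertex 0.000 9.670 17.725
      vertex 20.876 9.670 17.725
      vertex 0.000 9.670 0.000
    endloop
  endfacet
  facet normal -1.0000 0.0000 0.0000
    outer loop
      vertex 0.000 9.670 17.725
      vertex 0.000 9.670 0.000
      vertex 0.000 0.000 0.000
    endloop
  endfacet
  facet normal -1.0000 0.0000 0.0000
    outer loop
      vertex 0.000 0.000 17.725
      vertex 0.000 9.670 17.725
      vertex 0.000 0.000 0.000
    endloop
  endfacet
  facet normal 1.0000 0.0000 0.0000
    outer loop
      vertex 20.876 0.000 0.000
      vertex 20.876 9.670 0.000
      vertex 20.876 9.670 17.725
    endloop
  endfacet
  facet normal 1.0000 0.0000 0.0000
    outer loop
      vertex 20.876 0.000 0.000
      vertex 20.876 9.670 17.725
      vertex 20.876 0.000 17.725
    endloop
  endfacet
endsolid part

The G0 Z moves step by Δz≈4.431 mm. Every layer's G1 loop is the same polygon, so the solid is a straight extrusion of it from z=0 to z≈17.7. Closing with flat bottom and top caps and triangulating gives 12 facets — a rectangular box, roughly 20.9 × 9.67 mm footprint and 17.7 mm tall.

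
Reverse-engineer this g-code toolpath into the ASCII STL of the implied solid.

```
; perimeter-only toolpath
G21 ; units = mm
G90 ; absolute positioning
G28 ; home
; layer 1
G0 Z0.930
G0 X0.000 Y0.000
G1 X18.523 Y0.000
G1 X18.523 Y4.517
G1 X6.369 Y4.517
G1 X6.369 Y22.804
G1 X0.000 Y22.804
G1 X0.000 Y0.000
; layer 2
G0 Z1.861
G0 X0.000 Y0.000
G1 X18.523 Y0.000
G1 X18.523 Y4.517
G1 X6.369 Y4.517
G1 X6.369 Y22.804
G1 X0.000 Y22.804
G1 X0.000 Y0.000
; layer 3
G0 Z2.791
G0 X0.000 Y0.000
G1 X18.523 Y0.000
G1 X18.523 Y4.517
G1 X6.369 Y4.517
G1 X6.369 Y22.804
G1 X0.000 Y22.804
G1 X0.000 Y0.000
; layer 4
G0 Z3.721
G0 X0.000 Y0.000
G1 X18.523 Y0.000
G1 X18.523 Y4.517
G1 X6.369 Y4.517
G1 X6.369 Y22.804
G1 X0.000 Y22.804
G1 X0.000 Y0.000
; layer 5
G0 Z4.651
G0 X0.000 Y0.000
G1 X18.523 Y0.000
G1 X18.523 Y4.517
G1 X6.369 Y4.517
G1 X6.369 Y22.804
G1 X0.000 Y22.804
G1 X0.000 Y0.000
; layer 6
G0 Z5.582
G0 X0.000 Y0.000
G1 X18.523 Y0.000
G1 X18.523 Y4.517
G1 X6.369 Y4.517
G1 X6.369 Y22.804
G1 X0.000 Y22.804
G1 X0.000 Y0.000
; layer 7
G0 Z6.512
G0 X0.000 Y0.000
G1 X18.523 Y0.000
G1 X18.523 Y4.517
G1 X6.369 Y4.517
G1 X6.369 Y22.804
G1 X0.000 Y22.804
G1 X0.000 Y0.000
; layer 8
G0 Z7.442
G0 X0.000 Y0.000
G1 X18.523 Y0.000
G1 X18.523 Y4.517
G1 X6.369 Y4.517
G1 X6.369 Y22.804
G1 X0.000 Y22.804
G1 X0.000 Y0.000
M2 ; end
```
solid part
  facet normal 0.0000 0.0000 -1.0000
    outer loop
      vertex 18.523 4.517 0.000
      vertex 18.523 0.000 0.000
      vertex 0.000 0.000 0.000
    endloop
  endfacet
  facet normal 0.0000 0.0000 -1.0000
    outer loop
      vertex 6.369 4.517 0.000
      vertex 18.523 4.517 0.000
      vertex 0.000 0.000 0.000
    endloop
  endfacet
  facet normal 0.0000 0.0000 -1.0000
    outer loop
      vertex 6.369 22.804 0.000
      vertex 6.369 4.517 0.000
      vertex 0.000 0.000 0.000
    endloop
  endfacet
  facet normal 0.0000 0.0000 -1.0000
    outer loop
      vertex 0.000 22.804 0.000
      vertex 6.369 22.804 0.000
      vertex 0.000 0.000 0.000
    endloop
  endfacet
  facet normal 0.0000 0.0000 1.0000
    outer loop
      vertex 0.000 0.000 7.442
      vertex 18.523 0.000 7.442
      vertex 18.523 4.517 7.442
    endloop
  endfacet
  facet normal 0.0000 0.0000 1.0000
    outer loop
      vertex 0.000 0.000 7.442
      vertex 18.523 4.517 7.442
      vertex 6.369 4.517 7.442
    endloop
  endfacet
  facet normal 0.0000 0.0000 1.0000
    outer loop
      vertex 0.000 0.000 7.442
      vertex 6.369 4.517 7.442
      vertex 6.369 22.804 7.442
    endloop
  endfacet
  facet normal 0.0000 0.0000 1.0000
    outer loop
      vertex 0.000 0.000 7.442
      vertex 6.369 22.804 7.442
      vertex 0.000 22.804 7.442
    endloop
  endfacet
  facet normal 0.0000 -1.0000 0.0000
    outer loop
      vertex 0.000 0.000 0.000
      vertex 18.523 0.000 0.000
      vertex 18.523 0.000 7.442
    endloop
  endfacet
  facet normal 0.0000 -1.0000 0.0000
    outer loop
      vertex 0.000 0.000 0.000
      vertex 18.523 0.000 7.442
      vertex 0.000 0.000 7.442
    endloop
  endfacet
  facet normal 1.0000 0.0000 0.0000
    outer loop
      vertex 18.523 0.000 0.000
      vertex 18.523 4.517 0.000
      vertex 18.523 4.517 7.442
    endloop
  endfacet
  facet normal 1.0000 0.0000 0.0000
    outer loop
      vertex 18.523 0.000 0.000
      vertex 18.523 4.517 7.442
      vertex 18.523 0.000 7.442
    endloop
  endfacet
  facet normal 0.0000 1.0000 0.0000
    outer loop
      vertex 18.523 4.517 0.000
      vertex 6.369 4.517 0.000
      vertex 6.369 4.517 7.442
    endloop
  endfacet
  facet normal 0.0000 1.0000 0.0000
    outer loop
      vertex 18.523 4.517 0.000
      vertex 6.369 4.517 7.442
      vertex 18.523 4.517 7.442
    endloop
  endfacet
  facet normal 1.0000 0.0000 0.0000
    outer loop
      vertex 6.369 4.517 0.000
      vertex 6.369 22.804 0.000
      vertex 6.369 22.804 7.442
    endloop
  endfacet
  facet normal 1.0000 0.0000 0.0000
    outer loop
      vertex 6.369 4.517 0.000
      vertex 6.369 22.804 7.442
      vertex 6.369 4.517 7.442
    endloop
  endfacet
  facet normal 0.0000 1.0000 0.0000
    outer loop
      vertex 6.369 22.804 0.000
      vertex 0.000 22.804 0.000
      vertex 0.000 22.804 7.442
    endloop
  endfacet
  facet normal 0.0000 1.0000 0.0000
    outer loop
      vertex 6.369 22.804 0.000
      vertex 0.000 22.804 7.442
      vertex 6.369 22.804 7.442
    endloop
  endfacet
  facet normal -1.0000 0.0000 0.0000
    outer loop
      vertex 0.000 22.804 0.000
      vertex 0.000 0.000 0.000
      vertex 0.000 0.000 7.442
    endloop
  endfacet
  facet normal -1.0000 0.0000 0.0000
    outer loop
      vertex 0.000 22.804 0.000
      vertex 0.000 0.000 7.442
      vertex 0.000 22.804 7.442
    endloop
  endfacet
endsolid part

The G0 Z moves step by Δz≈0.930 mm. Every layer's G1 loop is the same polygon, so the solid is a straight extrusion of it from z=0 to z≈7.44. Closing with flat bottom and top caps and triangulating gives 20 facets — an L-shaped prism: outer 18.5 × 22.8 mm, arm thicknesses ≈ 4.52 mm (horizontal) and 6.37 mm (vertical), extruded 7.44 mm in z.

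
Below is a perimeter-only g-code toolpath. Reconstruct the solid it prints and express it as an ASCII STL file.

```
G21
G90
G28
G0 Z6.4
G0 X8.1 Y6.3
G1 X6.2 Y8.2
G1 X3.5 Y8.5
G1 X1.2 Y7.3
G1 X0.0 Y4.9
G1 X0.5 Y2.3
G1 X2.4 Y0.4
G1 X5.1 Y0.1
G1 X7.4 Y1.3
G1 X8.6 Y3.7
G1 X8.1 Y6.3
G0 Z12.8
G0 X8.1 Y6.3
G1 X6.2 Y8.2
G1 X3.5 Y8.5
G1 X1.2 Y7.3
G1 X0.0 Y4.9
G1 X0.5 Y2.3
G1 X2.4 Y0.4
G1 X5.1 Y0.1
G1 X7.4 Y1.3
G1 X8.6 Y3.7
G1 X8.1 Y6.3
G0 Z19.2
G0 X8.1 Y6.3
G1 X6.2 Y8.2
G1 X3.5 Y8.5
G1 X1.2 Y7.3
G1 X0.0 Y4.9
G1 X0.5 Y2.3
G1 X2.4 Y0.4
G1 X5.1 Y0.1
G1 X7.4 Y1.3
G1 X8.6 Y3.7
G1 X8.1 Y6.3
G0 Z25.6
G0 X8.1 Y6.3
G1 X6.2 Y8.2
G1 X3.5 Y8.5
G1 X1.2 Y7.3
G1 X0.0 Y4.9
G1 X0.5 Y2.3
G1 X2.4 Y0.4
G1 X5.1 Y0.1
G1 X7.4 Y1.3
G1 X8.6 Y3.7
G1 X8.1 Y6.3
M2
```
solid part
  facet normal 0.0000 0.0000 -1.0000
    outer loop
      vertex 3.5 8.5 0.0
      vertex 6.2 8.2 0.0
      vertex 8.1 6.3 0.0
    endloop
  endfacet
  facet normal 0.0000 0.0000 -1.0000
    outer loop
      vertex 1.2 7.3 0.0
      vertex 3.5 8.5 0.0
      vertex 8.1 6.3 0.0
    endloop
  endfacet
  facet normal 0.0000 0.0000 -1.0000
    outer loop
      vertex 0.0 4.9 0.0
      vertex 1.2 7.3 0.0
      vertex 8.1 6.3 0.0
    endloop
  endfacet
  facet normal 0.0000 0.0000 -1.0000
    outer loop
      vertex 0.5 2.3 0.0
      vertex 0.0 4.9 0.0
      vertex 8.1 6.3 0.0
    endloop
  endfacet
  facet normal 0.0000 0.0000 -1.0000
    outer loop
      vertex 2.4 0.4 0.0
      vertex 0.5 2.3 0.0
      vertex 8.1 6.3 0.0
    endloop
  endfacet
  facet normal 0.0000 0.0000 -1.0000
    outer loop
      vertex 5.1 0.1 0.0
      vertex 2.4 0.4 0.0
      vertex 8.1 6.3 0.0
    endloop
  endfacet
  facet normal 0.0000 0.0000 -1.0000
    outer loop
      vertex 7.4 1.3 0.0
      vertex 5.1 0.1 0.0
      vertex 8.1 6.3 0.0
    endloop
  endfacet
  facet normal 0.0000 0.0000 -1.0000
    outer loop
      vertex 8.6 3.7 0.0
      vertex 7.4 1.3 0.0
      vertex 8.1 6.3 0.0
    endloop
  endfacet
  facet normal 0.0000 0.0000 1.0000
    outer loop
      vertex 8.1 6.3 25.6
      vertex 6.2 8.2 25.6
      vertex 3.5 8.5 25.6
    endloop
  endfacet
  facet normal 0.0000 0.0000 1.0000
    outer loop
      vertex 8.1 6.3 25.6
      vertex 3.5 8.5 25.6
      vertex 1.2 7.3 25.6
    endloop
  endfacet
  facet normal 0.0000 0.0000 1.0000
    outer loop
      vertex 8.1 6.3 25.6
      vertex 1.2 7.3 25.6
      vertex 0.0 4.9 25.6
    endloop
  endfacet
  facet normal 0.0000 0.0000 1.0000
    outer loop
      vertex 8.1 6.3 25.6
      vertex 0.0 4.9 25.6
      vertex 0.5 2.3 25.6
    endloop
  endfacet
  facet normal 0.0000 0.0000 1.0000
    outer loop
      vertex 8.1 6.3 25.6
      vertex 0.5 2.3 25.6
      vertex 2.4 0.4 25.6
    endloop
  endfacet
  facet normal 0.0000 0.0000 1.0000
    outer loop
      vertex 8.1 6.3 25.6
      vertex 2.4 0.4 25.6
      vertex 5.1 0.1 25.6
    endloop
  endfacet
  facet normal 0.0000 0.0000 1.0000
    outer loop
      vertex 8.1 6.3 25.6
      vertex 5.1 0.1 25.6
      vertex 7.4 1.3 25.6
    endloop
  endfacet
  facet normal 0.0000 0.0000 1.0000
    outer loop
      vertex 8.1 6.3 25.6
      vertex 7.4 1.3 25.6
      vertex 8.6 3.7 25.6
    endloop
  endfacet
  facet normal 0.7071 0.7071 0.0000
    outer loop
      vertex 8.1 6.3 0.0
      vertex 6.2 8.2 0.0
      vertex 6.2 8.2 25.6
    endloop
  endfacet
  facet normal 0.7071 0.7071 0.0000
    outer loop
      vertex 8.1 6.3 0.0
      vertex 6.2 8.2 25.6
      vertex 8.1 6.3 25.6
    endloop
  endfacet
  facet normal 0.1104 0.9939 0.0000
    outer loop
      vertex 6.2 8.2 0.0
      vertex 3.5 8.5 0.0
      vertex 3.5 8.5 25.6
    endloop
  endfacet
  facet normal 0.1104 0.9939 0.0000
    outer loop
      vertex 6.2 8.2 0.0
      vertex 3.5 8.5 25.6
      vertex 6.2 8.2 25.6
    endloop
  endfacet
  facet normal -0.4626 0.8866 0.0000
    outer loop
      vertex 3.5 8.5 0.0
      vertex 1.2 7.3 0.0
      vertex 1.2 7.3 25.6
    endloop
  endfacet
  facet normal -0.4626 0.8866 0.0000
    outer loop
      vertex 3.5 8.5 0.0
      vertex 1.2 7.3 25.6
      vertex 3.5 8.5 25.6
    endloop
  endfacet
  facet normal -0.8944 0.4472 0.0000
    outer loop
      vertex 1.2 7.3 0.0
      vertex 0.0 4.9 0.0
      vertex 0.0 4.9 25.6
    endloop
  endfacet
  facet normal -0.8944 0.4472 0.0000
    outer loop
      vertex 1.2 7.3 0.0
      vertex 0.0 4.9 25.6
      vertex 1.2 7.3 25.6
    endloop
  endfacet
  facet normal -0.9820 -0.1888 0.0000
    outer loop
      vertex 0.0 4.9 0.0
      vertex 0.5 2.3 0.0
      vertex 0.5 2.3 25.6
    endloop
  endfacet
  facet normal -0.9820 -0.1888 0.0000
    outer loop
      vertex 0.0 4.9 0.0
      vertex 0.5 2.3 25.6
      vertex 0.0 4.9 25.6
    endloop
  endfacet
  facet normal -0.7071 -0.7071 0.0000
    outer loop
      vertex 0.5 2.3 0.0
      vertex 2.4 0.4 0.0
      vertex 2.4 0.4 25.6
    endloop
  endfacet
  facet normal -0.7071 -0.7071 0.0000
    outer loop
      vertex 0.5 2.3 0.0
      vertex 2.4 0.4 25.6
      vertex 0.5 2.3 25.6
    endloop
  endfacet
  facet normal -0.1104 -0.9939 0.0000
    outer loop
      vertex 2.4 0.4 0.0
      vertex 5.1 0.1 0.0
      vertex 5.1 0.1 25.6
    endloop
  endfacet
  facet normal -0.1104 -0.9939 0.0000
    outer loop
      vertex 2.4 0.4 0.0
      vertex 5.1 0.1 25.6
      vertex 2.4 0.4 25.6
    endloop
  endfacet
  facet normal 0.4626 -0.8866 0.0000
    outer loop
      vertex 5.1 0.1 0.0
      vertex 7.4 1.3 0.0
      vertex 7.4 1.3 25.6
    endloop
  endfacet
  facet normal 0.4626 -0.8866 0.0000
    outer loop
      vertex 5.1 0.1 0.0
      vertex 7.4 1.3 25.6
      vertex 5.1 0.1 25.6
    endloop
  endfacet
  facet normal 0.8944 -0.4472 0.0000
    outer loop
      vertex 7.4 1.3 0.0
      vertex 8.6 3.7 0.0
      vertex 8.6 3.7 25.6
    endloop
  endfacet
  facet normal 0.8944 -0.4472 0.0000
    outer loop
      vertex 7.4 1.3 0.0
      vertex 8.6 3.7 25.6
      vertex 7.4 1.3 25.6
    endloop
  endfacet
  facet normal 0.9820 0.1888 0.0000
    outer loop
      vertex 8.6 3.7 0.0
      vertex 8.1 6.3 0.0
      vertex 8.1 6.3 25.6
    endloop
  endfacet
  facet normal 0.9820 0.1888 0.0000
    outer loop
      vertex 8.6 3.7 0.0
      vertex 8.1 6.3 25.6
      vertex 8.6 3.7 25.6
    endloop
  endfacet
endsolid part

The G0 Z moves step by Δz≈6.4 mm. Every layer's G1 loop is the same polygon, so the solid is a straight extrusion of it from z=0 to z≈25.6. Closing with flat bottom and top caps and triangulating gives 36 facets — a regular 10-sided prism (a cylinder approximated with 10 flat sides), circumscribed radius ≈ 4.3 mm, height ≈ 25.6 mm.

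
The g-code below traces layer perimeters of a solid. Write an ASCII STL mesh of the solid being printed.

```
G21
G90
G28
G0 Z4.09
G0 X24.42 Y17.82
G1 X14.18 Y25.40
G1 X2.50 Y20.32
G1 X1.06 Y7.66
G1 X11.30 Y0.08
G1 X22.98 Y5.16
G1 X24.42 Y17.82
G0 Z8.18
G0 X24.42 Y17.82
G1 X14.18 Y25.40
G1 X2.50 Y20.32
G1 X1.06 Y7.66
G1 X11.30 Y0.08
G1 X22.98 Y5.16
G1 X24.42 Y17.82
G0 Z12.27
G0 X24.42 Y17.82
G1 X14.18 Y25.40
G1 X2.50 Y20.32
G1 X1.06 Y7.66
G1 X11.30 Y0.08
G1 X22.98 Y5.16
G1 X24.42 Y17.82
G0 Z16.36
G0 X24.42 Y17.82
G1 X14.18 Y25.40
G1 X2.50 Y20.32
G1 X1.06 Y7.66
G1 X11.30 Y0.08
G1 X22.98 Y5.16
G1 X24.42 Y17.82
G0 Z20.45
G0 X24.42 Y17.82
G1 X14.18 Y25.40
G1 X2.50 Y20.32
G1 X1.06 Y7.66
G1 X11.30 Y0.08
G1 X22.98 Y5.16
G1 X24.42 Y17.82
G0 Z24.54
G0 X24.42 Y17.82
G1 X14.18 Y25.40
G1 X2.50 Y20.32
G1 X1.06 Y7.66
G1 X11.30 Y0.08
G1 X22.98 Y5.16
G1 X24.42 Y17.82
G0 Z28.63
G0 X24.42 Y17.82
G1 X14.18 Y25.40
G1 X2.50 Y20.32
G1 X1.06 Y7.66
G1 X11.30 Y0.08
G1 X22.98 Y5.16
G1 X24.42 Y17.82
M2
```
solid part
  facet normal 0.0000 0.0000 -1.0000
    outer loop
      vertex 2.50 20.32 0.00
      vertex 14.18 25.40 0.00
      vertex 24.42 17.82 0.00
    endloop
  endfacet
  facet normal 0.0000 0.0000 -1.0000
    outer loop
      vertex 1.06 7.66 0.00
      vertex 2.50 20.32 0.00
      vertex 24.42 17.82 0.00
    endloop
  endfacet
  facet normal 0.0000 0.0000 -1.0000
    outer loop
      vertex 11.30 0.08 0.00
      vertex 1.06 7.66 0.00
      vertex 24.42 17.82 0.00
    endloop
  endfacet
  facet normal 0.0000 0.0000 -1.0000
    outer loop
      vertex 22.98 5.16 0.00
      vertex 11.30 0.08 0.00
      vertex 24.42 17.82 0.00
    endloop
  endfacet
  facet normal 0.0000 0.0000 1.0000
    outer loop
      vertex 24.42 17.82 28.63
      vertex 14.18 25.40 28.63
      vertex 2.50 20.32 28.63
    endloop
  endfacet
  facet normal 0.0000 0.0000 1.0000
    outer loop
      vertex 24.42 17.82 28.63
      vertex 2.50 20.32 28.63
      vertex 1.06 7.66 28.63
    endloop
  endfacet
  facet normal 0.0000 0.0000 1.0000
    outer loop
      vertex 24.42 17.82 28.63
      vertex 1.06 7.66 28.63
      vertex 11.30 0.08 28.63
    endloop
  endfacet
  facet normal 0.0000 0.0000 1.0000
    outer loop
      vertex 24.42 17.82 28.63
      vertex 11.30 0.08 28.63
      vertex 22.98 5.16 28.63
    endloop
  endfacet
  facet normal 0.5950 0.8038 0.0000
    outer loop
      vertex 24.42 17.82 0.00
      vertex 14.18 25.40 0.00
      vertex 14.18 25.40 28.63
    endloop
  endfacet
  facet normal 0.5950 0.8038 0.0000
    outer loop
      vertex 24.42 17.82 0.00
      vertex 14.18 25.40 28.63
      vertex 24.42 17.82 28.63
    endloop
  endfacet
  facet normal -0.3988 0.9170 0.0000
    outer loop
      vertex 14.18 25.40 0.00
      vertex 2.50 20.32 0.00
      vertex 2.50 20.32 28.63
    endloop
  endfacet
  facet normal -0.3988 0.9170 0.0000
    outer loop
      vertex 14.18 25.40 0.00
      vertex 2.50 20.32 28.63
      vertex 14.18 25.40 28.63
    endloop
  endfacet
  facet normal -0.9936 0.1130 0.0000
    outer loop
      vertex 2.50 20.32 0.00
      vertex 1.06 7.66 0.00
      vertex 1.06 7.66 28.63
    endloop
  endfacet
  facet normal -0.9936 0.1130 0.0000
    outer loop
      vertex 2.50 20.32 0.00
      vertex 1.06 7.66 28.63
      vertex 2.50 20.32 28.63
    endloop
  endfacet
  facet normal -0.5950 -0.8038 0.0000
    outer loop
      vertex 1.06 7.66 0.00
      vertex 11.30 0.08 0.00
      vertex 11.30 0.08 28.63
    endloop
  endfacet
  facet normal -0.5950 -0.8038 0.0000
    outer loop
      vertex 1.06 7.66 0.00
      vertex 11.30 0.08 28.63
      vertex 1.06 7.66 28.63
    endloop
  endfacet
  facet normal 0.3988 -0.9170 0.0000
    outer loop
      vertex 11.30 0.08 0.00
      vertex 22.98 5.16 0.00
      vertex 22.98 5.16 28.63
    endloop
  endfacet
  facet normal 0.3988 -0.9170 0.0000
    outer loop
      vertex 11.30 0.08 0.00
      vertex 22.98 5.16 28.63
      vertex 11.30 0.08 28.63
    endloop
  endfacet
  facet normal 0.9936 -0.1130 0.0000
    outer loop
      vertex 22.98 5.16 0.00
      vertex 24.42 17.82 0.00
      vertex 24.42 17.82 28.63
    endloop
  endfacet
  facet normal 0.9936 -0.1130 0.0000
    outer loop
      vertex 22.98 5.16 0.00
      vertex 24.42 17.82 28.63
      vertex 22.98 5.16 28.63
    endloop
  endfacet
endsolid part

The G0 Z moves step by Δz≈4.09 mm. Every layer's G1 loop is the same polygon, so the solid is a straight extrusion of it from z=0 to z≈28.6. Closing with flat bottom and top caps and triangulating gives 20 facets — a regular 6-sided prism (a cylinder approximated with 6 flat sides), circumscribed radius ≈ 12.7 mm, height ≈ 28.6 mm.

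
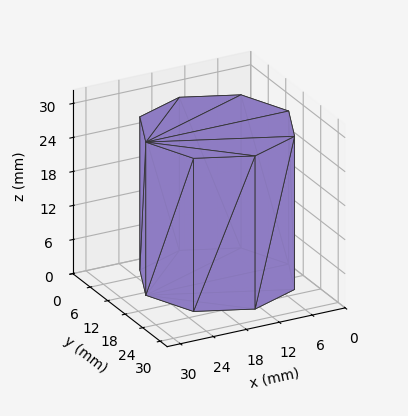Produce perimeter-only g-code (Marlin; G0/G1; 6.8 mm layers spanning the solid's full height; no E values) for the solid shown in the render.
Reading the render: the shape is a regular 8-sided prism (a cylinder approximated with 8 flat sides), circumscribed radius ≈ 13 mm, height ≈ 27 mm (dimensions read to the nearest mm from the axis ticks). For the g-code, the solid's height is divided into equal slices at the stated Δz and each level perimeter traced with G1 moves after a G0 lift.

; perimeter-only toolpath
G21 ; units = mm
G90 ; absolute positioning
G28 ; home
; layer 1
G0 Z6.8
G0 X26.0 Y13.0
G1 X22.2 Y22.2
G1 X13.0 Y26.0
G1 X3.8 Y22.2
G1 X0.0 Y13.0
G1 X3.8 Y3.8
G1 X13.0 Y0.0
G1 X22.2 Y3.8
G1 X26.0 Y13.0
; layer 2
G0 Z13.5
G0 X26.0 Y13.0
G1 X22.2 Y22.2
G1 X13.0 Y26.0
G1 X3.8 Y22.2
G1 X0.0 Y13.0
G1 X3.8 Y3.8
G1 X13.0 Y0.0
G1 X22.2 Y3.8
G1 X26.0 Y13.0
; layer 3
G0 Z20.2
G0 X26.0 Y13.0
G1 X22.2 Y22.2
G1 X13.0 Y26.0
G1 X3.8 Y22.2
G1 X0.0 Y13.0
G1 X3.8 Y3.8
G1 X13.0 Y0.0
G1 X22.2 Y3.8
G1 X26.0 Y13.0
; layer 4
G0 Z27.0
G0 X26.0 Y13.0
G1 X22.2 Y22.2
G1 X13.0 Y26.0
G1 X3.8 Y22.2
G1 X0.0 Y13.0
G1 X3.8 Y3.8
G1 X13.0 Y0.0
G1 X22.2 Y3.8
G1 X26.0 Y13.0
M2 ; end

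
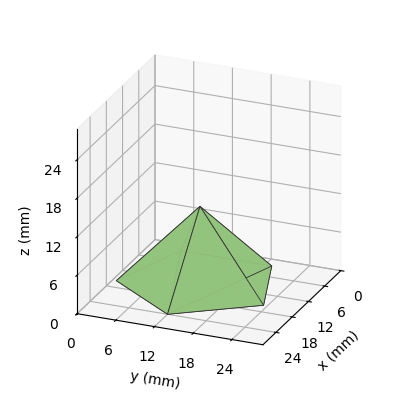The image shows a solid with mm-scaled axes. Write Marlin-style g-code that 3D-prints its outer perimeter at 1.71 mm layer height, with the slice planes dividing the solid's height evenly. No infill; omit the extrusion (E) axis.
Reading the render: the shape is a regular 5-sided pyramid, base circumscribed radius ≈ 12 mm, apex at z ≈ 12 mm (dimensions read to the nearest mm from the axis ticks). For the g-code, the solid's height is divided into equal slices at the stated Δz and each level perimeter traced with G1 moves after a G0 lift.

; perimeter-only toolpath
G21 ; units = mm
G90 ; absolute positioning
G28 ; home
; layer 1
G0 Z1.71
G0 X22.29 Y12.00
G1 X15.18 Y21.78
G1 X3.68 Y18.04
G1 X3.68 Y5.96
G1 X15.18 Y2.22
G1 X22.29 Y12.00
; layer 2
G0 Z3.43
G0 X20.57 Y12.00
G1 X14.65 Y20.15
G1 X5.06 Y17.04
G1 X5.06 Y6.96
G1 X14.65 Y3.85
G1 X20.57 Y12.00
; layer 3
G0 Z5.14
G0 X18.86 Y12.00
G1 X14.12 Y18.52
G1 X6.45 Y16.03
G1 X6.45 Y7.97
G1 X14.12 Y5.48
G1 X18.86 Y12.00
; layer 4
G0 Z6.86
G0 X17.14 Y12.00
G1 X13.59 Y16.89
G1 X7.84 Y15.02
G1 X7.84 Y8.98
G1 X13.59 Y7.11
G1 X17.14 Y12.00
; layer 5
G0 Z8.57
G0 X15.43 Y12.00
G1 X13.06 Y15.26
G1 X9.23 Y14.01
G1 X9.23 Y9.99
G1 X13.06 Y8.74
G1 X15.43 Y12.00
; layer 6
G0 Z10.29
G0 X13.71 Y12.00
G1 X12.53 Y13.63
G1 X10.61 Y13.01
G1 X10.61 Y10.99
G1 X12.53 Y10.37
G1 X13.71 Y12.00
M2 ; end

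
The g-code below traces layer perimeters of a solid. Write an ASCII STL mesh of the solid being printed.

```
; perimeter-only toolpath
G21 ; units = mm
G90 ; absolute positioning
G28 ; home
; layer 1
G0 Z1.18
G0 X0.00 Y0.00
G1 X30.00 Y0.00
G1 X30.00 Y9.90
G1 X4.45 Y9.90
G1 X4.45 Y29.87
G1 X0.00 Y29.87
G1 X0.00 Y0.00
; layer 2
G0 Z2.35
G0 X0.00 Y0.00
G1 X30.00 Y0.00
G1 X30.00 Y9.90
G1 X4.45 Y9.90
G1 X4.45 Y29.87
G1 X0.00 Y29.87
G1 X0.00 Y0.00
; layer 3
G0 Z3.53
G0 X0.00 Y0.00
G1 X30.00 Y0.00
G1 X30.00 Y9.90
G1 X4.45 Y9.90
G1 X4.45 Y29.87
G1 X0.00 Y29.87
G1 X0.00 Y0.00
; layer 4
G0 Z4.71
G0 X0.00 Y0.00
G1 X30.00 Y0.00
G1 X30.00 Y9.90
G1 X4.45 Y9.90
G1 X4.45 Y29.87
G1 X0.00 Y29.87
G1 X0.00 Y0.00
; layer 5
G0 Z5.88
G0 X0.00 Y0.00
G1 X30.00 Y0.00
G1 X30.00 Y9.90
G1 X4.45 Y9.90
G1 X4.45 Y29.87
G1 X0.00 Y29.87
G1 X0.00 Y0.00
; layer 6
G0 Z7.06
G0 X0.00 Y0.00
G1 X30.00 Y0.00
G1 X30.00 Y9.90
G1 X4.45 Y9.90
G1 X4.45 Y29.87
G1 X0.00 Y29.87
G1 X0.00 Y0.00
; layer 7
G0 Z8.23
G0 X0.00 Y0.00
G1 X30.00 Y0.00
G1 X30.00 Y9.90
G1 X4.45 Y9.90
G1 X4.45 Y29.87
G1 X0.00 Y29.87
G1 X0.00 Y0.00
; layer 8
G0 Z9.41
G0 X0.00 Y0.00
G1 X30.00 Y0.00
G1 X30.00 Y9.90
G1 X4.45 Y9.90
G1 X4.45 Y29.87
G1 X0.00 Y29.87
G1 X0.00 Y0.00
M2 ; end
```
solid part
  facet normal 0.0000 0.0000 -1.0000
    outer loop
      vertex 30.00 9.90 0.00
      vertex 30.00 0.00 0.00
      vertex 0.00 0.00 0.00
    endloop
  endfacet
  facet normal 0.0000 0.0000 -1.0000
    outer loop
      vertex 4.45 9.90 0.00
      vertex 30.00 9.90 0.00
      vertex 0.00 0.00 0.00
    endloop
  endfacet
  facet normal 0.0000 0.0000 -1.0000
    outer loop
      vertex 4.45 29.87 0.00
      vertex 4.45 9.90 0.00
      vertex 0.00 0.00 0.00
    endloop
  endfacet
  facet normal 0.0000 0.0000 -1.0000
    outer loop
      vertex 0.00 29.87 0.00
      vertex 4.45 29.87 0.00
      vertex 0.00 0.00 0.00
    endloop
  endfacet
  facet normal 0.0000 0.0000 1.0000
    outer loop
      vertex 0.00 0.00 9.41
      vertex 30.00 0.00 9.41
      vertex 30.00 9.90 9.41
    endloop
  endfacet
  facet normal 0.0000 0.0000 1.0000
    outer loop
      vertex 0.00 0.00 9.41
      vertex 30.00 9.90 9.41
      vertex 4.45 9.90 9.41
    endloop
  endfacet
  facet normal 0.0000 0.0000 1.0000
    outer loop
      vertex 0.00 0.00 9.41
      vertex 4.45 9.90 9.41
      vertex 4.45 29.87 9.41
    endloop
  endfacet
  facet normal 0.0000 0.0000 1.0000
    outer loop
      vertex 0.00 0.00 9.41
      vertex 4.45 29.87 9.41
      vertex 0.00 29.87 9.41
    endloop
  endfacet
  facet normal 0.0000 -1.0000 0.0000
    outer loop
      vertex 0.00 0.00 0.00
      vertex 30.00 0.00 0.00
      vertex 30.00 0.00 9.41
    endloop
  endfacet
  facet normal 0.0000 -1.0000 0.0000
    outer loop
      vertex 0.00 0.00 0.00
      vertex 30.00 0.00 9.41
      vertex 0.00 0.00 9.41
    endloop
  endfacet
  facet normal 1.0000 0.0000 0.0000
    outer loop
      vertex 30.00 0.00 0.00
      vertex 30.00 9.90 0.00
      vertex 30.00 9.90 9.41
    endloop
  endfacet
  facet normal 1.0000 0.0000 0.0000
    outer loop
      vertex 30.00 0.00 0.00
      vertex 30.00 9.90 9.41
      vertex 30.00 0.00 9.41
    endloop
  endfacet
  facet normal 0.0000 1.0000 0.0000
    outer loop
      vertex 30.00 9.90 0.00
      vertex 4.45 9.90 0.00
      vertex 4.45 9.90 9.41
    endloop
  endfacet
  facet normal 0.0000 1.0000 0.0000
    outer loop
      vertex 30.00 9.90 0.00
      vertex 4.45 9.90 9.41
      vertex 30.00 9.90 9.41
    endloop
  endfacet
  facet normal 1.0000 0.0000 0.0000
    outer loop
      vertex 4.45 9.90 0.00
      vertex 4.45 29.87 0.00
      vertex 4.45 29.87 9.41
    endloop
  endfacet
  facet normal 1.0000 0.0000 0.0000
    outer loop
      vertex 4.45 9.90 0.00
      vertex 4.45 29.87 9.41
      vertex 4.45 9.90 9.41
    endloop
  endfacet
  facet normal 0.0000 1.0000 0.0000
    outer loop
      vertex 4.45 29.87 0.00
      vertex 0.00 29.87 0.00
      vertex 0.00 29.87 9.41
    endloop
  endfacet
  facet normal 0.0000 1.0000 0.0000
    outer loop
      vertex 4.45 29.87 0.00
      vertex 0.00 29.87 9.41
      vertex 4.45 29.87 9.41
    endloop
  endfacet
  facet normal -1.0000 0.0000 0.0000
    outer loop
      vertex 0.00 29.87 0.00
      vertex 0.00 0.00 0.00
      vertex 0.00 0.00 9.41
    endloop
  endfacet
  facet normal -1.0000 0.0000 0.0000
    outer loop
      vertex 0.00 29.87 0.00
      vertex 0.00 0.00 9.41
      vertex 0.00 29.87 9.41
    endloop
  endfacet
endsolid part

The G0 Z moves step by Δz≈1.18 mm. Every layer's G1 loop is the same polygon, so the solid is a straight extrusion of it from z=0 to z≈9.41. Closing with flat bottom and top caps and triangulating gives 20 facets — an L-shaped prism: outer 30 × 29.9 mm, arm thicknesses ≈ 9.9 mm (horizontal) and 4.45 mm (vertical), extruded 9.41 mm in z.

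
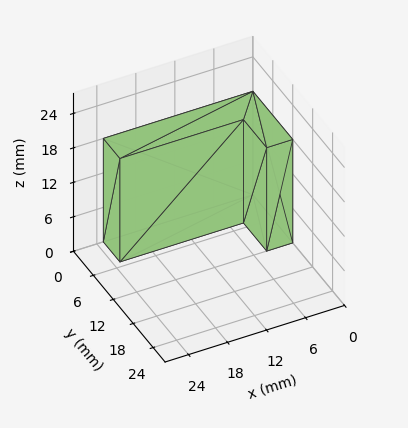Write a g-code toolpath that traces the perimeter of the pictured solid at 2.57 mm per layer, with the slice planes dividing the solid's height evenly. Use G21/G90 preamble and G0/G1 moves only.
Reading the render: the shape is an L-shaped prism: outer 23 × 12 mm, arm thicknesses ≈ 5 mm (horizontal) and 4 mm (vertical), extruded 18 mm in z (dimensions read to the nearest mm from the axis ticks). For the g-code, the solid's height is divided into equal slices at the stated Δz and each level perimeter traced with G1 moves after a G0 lift.

; perimeter-only toolpath
G21 ; units = mm
G90 ; absolute positioning
G28 ; home
; layer 1
G0 Z2.57
G0 X0.00 Y0.00
G1 X23.00 Y0.00
G1 X23.00 Y5.00
G1 X4.00 Y5.00
G1 X4.00 Y12.00
G1 X0.00 Y12.00
G1 X0.00 Y0.00
; layer 2
G0 Z5.14
G0 X0.00 Y0.00
G1 X23.00 Y0.00
G1 X23.00 Y5.00
G1 X4.00 Y5.00
G1 X4.00 Y12.00
G1 X0.00 Y12.00
G1 X0.00 Y0.00
; layer 3
G0 Z7.71
G0 X0.00 Y0.00
G1 X23.00 Y0.00
G1 X23.00 Y5.00
G1 X4.00 Y5.00
G1 X4.00 Y12.00
G1 X0.00 Y12.00
G1 X0.00 Y0.00
; layer 4
G0 Z10.29
G0 X0.00 Y0.00
G1 X23.00 Y0.00
G1 X23.00 Y5.00
G1 X4.00 Y5.00
G1 X4.00 Y12.00
G1 X0.00 Y12.00
G1 X0.00 Y0.00
; layer 5
G0 Z12.86
G0 X0.00 Y0.00
G1 X23.00 Y0.00
G1 X23.00 Y5.00
G1 X4.00 Y5.00
G1 X4.00 Y12.00
G1 X0.00 Y12.00
G1 X0.00 Y0.00
; layer 6
G0 Z15.43
G0 X0.00 Y0.00
G1 X23.00 Y0.00
G1 X23.00 Y5.00
G1 X4.00 Y5.00
G1 X4.00 Y12.00
G1 X0.00 Y12.00
G1 X0.00 Y0.00
; layer 7
G0 Z18.00
G0 X0.00 Y0.00
G1 X23.00 Y0.00
G1 X23.00 Y5.00
G1 X4.00 Y5.00
G1 X4.00 Y12.00
G1 X0.00 Y12.00
G1 X0.00 Y0.00
M2 ; end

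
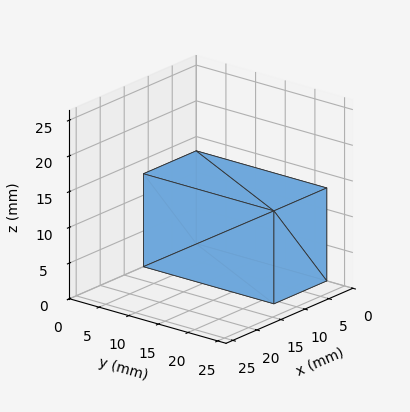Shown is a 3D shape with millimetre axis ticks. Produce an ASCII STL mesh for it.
Reading the render: the shape is a rectangular box, roughly 11 × 22 mm footprint and 13 mm tall (dimensions read to the nearest mm from the axis ticks). For the STL, each face is triangulated and given an outward normal.

solid part
  facet normal 0.0000 0.0000 -1.0000
    outer loop
      vertex 11.0 22.0 0.0
      vertex 11.0 0.0 0.0
      vertex 0.0 0.0 0.0
    endloop
  endfacet
  facet normal 0.0000 0.0000 -1.0000
    outer loop
      vertex 0.0 22.0 0.0
      vertex 11.0 22.0 0.0
      vertex 0.0 0.0 0.0
    endloop
  endfacet
  facet normal 0.0000 0.0000 1.0000
    outer loop
      vertex 0.0 0.0 13.0
      vertex 11.0 0.0 13.0
      vertex 11.0 22.0 13.0
    endloop
  endfacet
  facet normal 0.0000 0.0000 1.0000
    outer loop
      vertex 0.0 0.0 13.0
      vertex 11.0 22.0 13.0
      vertex 0.0 22.0 13.0
    endloop
  endfacet
  facet normal 0.0000 -1.0000 0.0000
    outer loop
      vertex 0.0 0.0 0.0
      vertex 11.0 0.0 0.0
      vertex 11.0 0.0 13.0
    endloop
  endfacet
  facet normal 0.0000 -1.0000 0.0000
    outer loop
      vertex 0.0 0.0 0.0
      vertex 11.0 0.0 13.0
      vertex 0.0 0.0 13.0
    endloop
  endfacet
  facet normal 0.0000 1.0000 0.0000
    outer loop
      vertex 11.0 22.0 13.0
      vertex 11.0 22.0 0.0
      vertex 0.0 22.0 0.0
    endloop
  endfacet
  facet normal 0.0000 1.0000 0.0000
    outer loop
      vertex 0.0 22.0 13.0
      vertex 11.0 22.0 13.0
      vertex 0.0 22.0 0.0
    endloop
  endfacet
  facet normal -1.0000 0.0000 0.0000
    outer loop
      vertex 0.0 22.0 13.0
      vertex 0.0 22.0 0.0
      vertex 0.0 0.0 0.0
    endloop
  endfacet
  facet normal -1.0000 0.0000 0.0000
    outer loop
      vertex 0.0 0.0 13.0
      vertex 0.0 22.0 13.0
      vertex 0.0 0.0 0.0
    endloop
  endfacet
  facet normal 1.0000 0.0000 0.0000
    outer loop
      vertex 11.0 0.0 0.0
      vertex 11.0 22.0 0.0
      vertex 11.0 22.0 13.0
    endloop
  endfacet
  facet normal 1.0000 0.0000 0.0000
    outer loop
      vertex 11.0 0.0 0.0
      vertex 11.0 22.0 13.0
      vertex 11.0 0.0 13.0
    endloop
  endfacet
endsolid part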